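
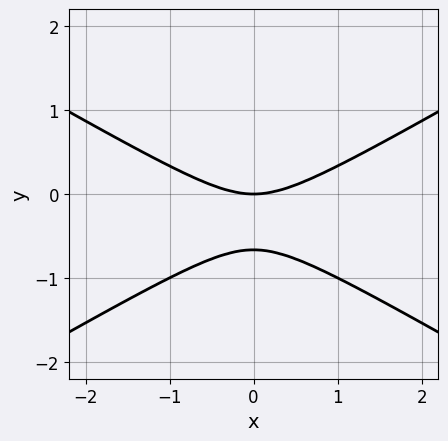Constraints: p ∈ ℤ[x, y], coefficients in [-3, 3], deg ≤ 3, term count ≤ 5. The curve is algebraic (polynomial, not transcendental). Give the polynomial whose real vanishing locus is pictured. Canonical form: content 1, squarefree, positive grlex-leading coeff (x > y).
1. Degree: a generic line meets the curve in up to 2 points, so deg p = 2.
2. Symmetries: the x ↦ −x reflection is a symmetry, so x appears only in even powers.
3. From the visible intercepts: it crosses the y-axis at the gridline y = 0; it meets the x-axis at x = 0 (among the integer gridlines).
4. Solving for integer coefficients yields p as stated.

x^2 - 3*y^2 - 2*y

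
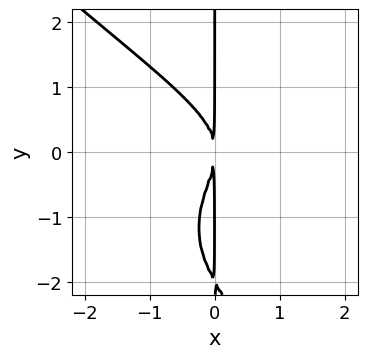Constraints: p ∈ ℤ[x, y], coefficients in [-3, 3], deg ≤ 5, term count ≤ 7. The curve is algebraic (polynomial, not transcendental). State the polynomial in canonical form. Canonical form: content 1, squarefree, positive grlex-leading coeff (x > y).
x^2*y^2 + x*y^3 - x^3 + 2*x*y^2 + 3*x^2

First, degree: no degree-3 curve has this shape, so deg p = 4.
Next, checking where it meets the axes: every point of the y-axis in the box is on the curve.
Finally, matching integer coefficients to the picture gives p.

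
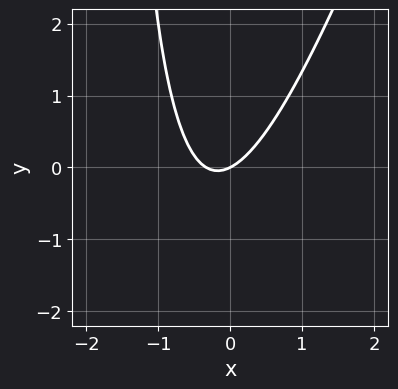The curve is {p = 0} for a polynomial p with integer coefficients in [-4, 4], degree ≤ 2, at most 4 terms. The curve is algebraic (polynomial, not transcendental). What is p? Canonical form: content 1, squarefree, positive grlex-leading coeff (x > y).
3*x^2 - x*y + x - 2*y

The degree is 2 — a generic line meets the curve in up to 2 points.
From the axis intercepts and sections: it crosses the x-axis at the gridline x = 0; it meets the y-axis at y = 0 (among the integer gridlines).
Matching integer coefficients to the picture gives p.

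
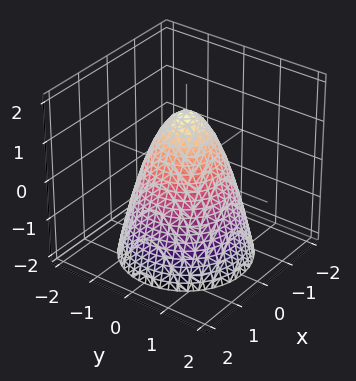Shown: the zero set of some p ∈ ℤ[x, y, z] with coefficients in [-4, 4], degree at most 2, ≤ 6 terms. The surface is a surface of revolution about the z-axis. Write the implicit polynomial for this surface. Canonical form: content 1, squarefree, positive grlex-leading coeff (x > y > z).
First, deg p = 2. The shape is more complex than any degree-1 surface.
Then, by symmetry, the z-axis is an axis of rotation, so x and y enter only as x² + y².
Next, from the axis intercepts and sections: a circular section at z = -2 has radius between 1 and 2; among the integer gridlines, it crosses the y-axis at y ∈ {-1, 1}; among the integer gridlines, it crosses the x-axis at x ∈ {-1, 1}.
Finally, the integer polynomial consistent with all of this is the stated p.

3*x^2 + 3*y^2 + 2*z - 3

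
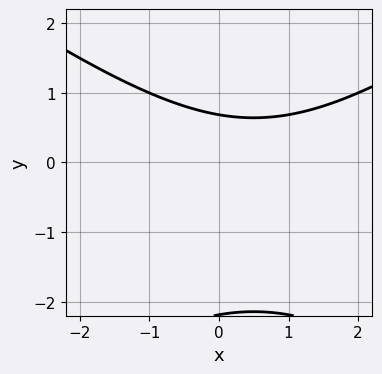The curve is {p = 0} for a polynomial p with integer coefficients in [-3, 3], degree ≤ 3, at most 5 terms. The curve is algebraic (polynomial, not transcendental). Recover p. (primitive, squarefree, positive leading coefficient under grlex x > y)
1. deg p = 2.
2. From the axis intercepts and sections: it misses every integer gridline on the x-axis.
3. Solving for integer coefficients yields p as stated.

x^2 - 2*y^2 - x - 3*y + 3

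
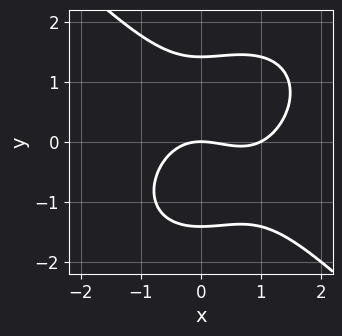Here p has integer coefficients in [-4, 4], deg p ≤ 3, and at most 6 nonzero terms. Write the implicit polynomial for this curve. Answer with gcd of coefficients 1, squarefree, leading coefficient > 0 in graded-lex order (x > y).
The degree is 3 — the shape is more complex than any degree-2 curve.
Against the integer gridlines: among the integer gridlines, it crosses the x-axis at x ∈ {0, 1}; it meets the y-axis at y = 0 (among the integer gridlines).
Matching integer coefficients to the picture gives p.

x^3 + y^3 - x^2 - 2*y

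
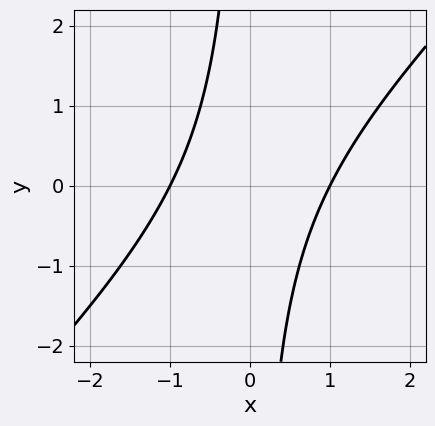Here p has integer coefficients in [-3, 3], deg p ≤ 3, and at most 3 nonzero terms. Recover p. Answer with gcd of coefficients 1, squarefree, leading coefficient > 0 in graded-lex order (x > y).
First, deg p = 2.
Then, checking where it meets the axes: the x-axis gridline crossings are at x ∈ {-1, 1}; no y-intercept at any integer in the box.
Finally, these observations pin down the coefficients.

x^2 - x*y - 1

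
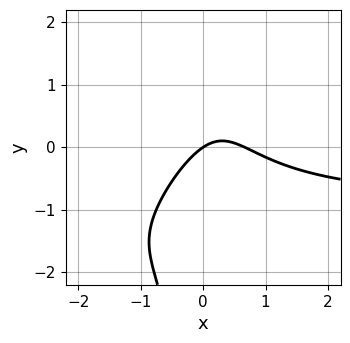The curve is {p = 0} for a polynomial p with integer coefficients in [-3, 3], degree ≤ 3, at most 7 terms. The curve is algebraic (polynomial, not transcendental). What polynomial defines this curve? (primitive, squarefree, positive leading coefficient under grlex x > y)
First, deg p = 3. No degree-2 curve has this shape.
Next, observable constraints: one x-axis crossing is at x = 0; it crosses the y-axis at the gridline y = 0.
Finally, putting this together gives p.

3*x^2*y - 2*x*y^2 + 3*x^2 - 2*x + 3*y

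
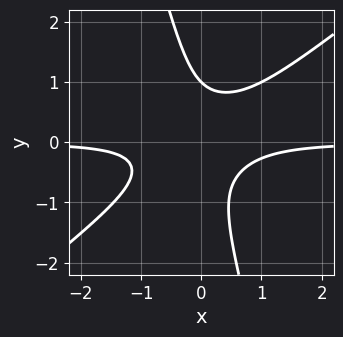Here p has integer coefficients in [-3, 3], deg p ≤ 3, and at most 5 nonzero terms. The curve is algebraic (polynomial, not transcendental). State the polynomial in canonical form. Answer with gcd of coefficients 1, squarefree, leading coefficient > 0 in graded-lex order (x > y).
First, degree: no degree-2 curve has this shape, so deg p = 3.
Next, checking where it meets the axes: no x-intercept at any integer in the box; it crosses the y-axis at the gridline y = 1.
Finally, fitting integer coefficients to these (and the overall shape) gives p.

3*x^2*y - 3*x*y^2 - y^3 + 1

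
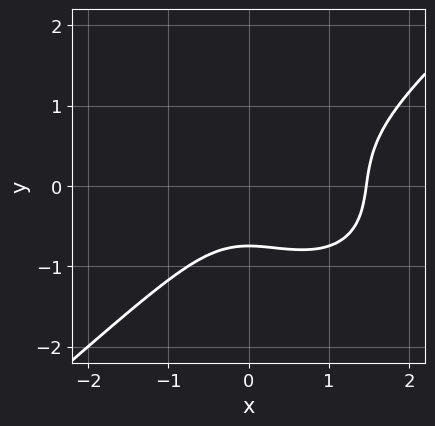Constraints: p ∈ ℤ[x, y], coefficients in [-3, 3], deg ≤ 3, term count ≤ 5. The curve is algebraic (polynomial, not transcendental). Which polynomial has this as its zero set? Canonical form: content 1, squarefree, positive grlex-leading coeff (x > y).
2*x^3 - 3*y^3 - 2*x^2 - y - 2

First, deg p = 3.
Finally, solving for integer coefficients yields p as stated.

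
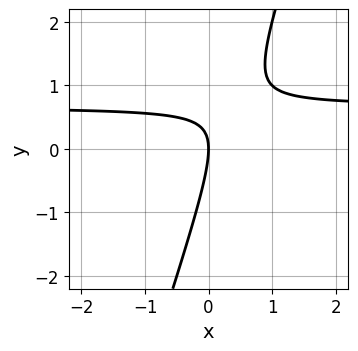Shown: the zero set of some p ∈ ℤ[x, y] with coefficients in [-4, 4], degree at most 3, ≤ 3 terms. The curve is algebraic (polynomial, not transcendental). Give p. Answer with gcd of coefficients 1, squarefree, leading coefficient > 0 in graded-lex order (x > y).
3*x*y - y^2 - 2*x

First, degree: no degree-1 curve has this shape, so deg p = 2.
Then, from the axis intercepts and sections: it meets the y-axis at y = 0 (among the integer gridlines); it crosses the x-axis at the gridline x = 0.
Finally, the integer polynomial consistent with all of this is the stated p.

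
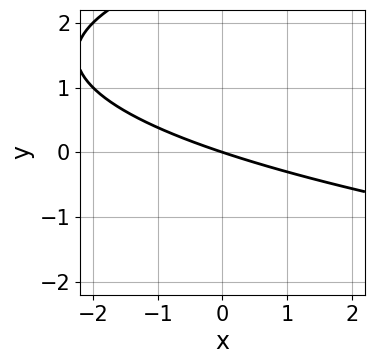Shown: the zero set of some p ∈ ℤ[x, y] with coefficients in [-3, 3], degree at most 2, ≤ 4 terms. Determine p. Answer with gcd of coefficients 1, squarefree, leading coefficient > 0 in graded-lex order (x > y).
First, the degree is 2 — no degree-1 curve has this shape.
Then, from the axis intercepts and sections: one x-axis crossing is at x = 0; it meets the y-axis at y = 0 (among the integer gridlines).
Finally, solving for integer coefficients yields p as stated.

y^2 - x - 3*y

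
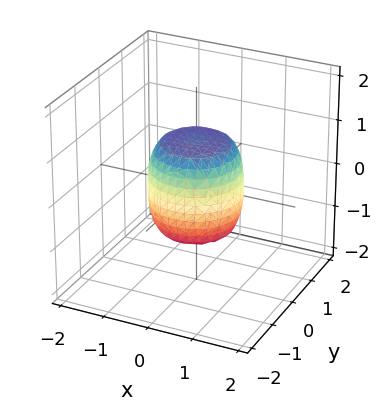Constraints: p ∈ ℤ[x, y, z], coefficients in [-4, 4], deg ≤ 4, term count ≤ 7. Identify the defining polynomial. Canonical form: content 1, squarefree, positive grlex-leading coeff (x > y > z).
2*x^4 + 4*x^2*y^2 + 2*y^4 - x^2 - y^2 + z^2 - 1

Degree: the shape is more complex than any degree-3 surface, so deg p = 4.
Symmetries: the z-axis is an axis of rotation, so x and y enter only as x² + y².
Checking where it meets the axes: the z-axis gridline crossings are at z ∈ {-1, 1}; among the integer gridlines, it crosses the x-axis at x ∈ {-1, 1}; among the integer gridlines, it crosses the y-axis at y ∈ {-1, 1}; a circular section at z = 0 has radius exactly 1.
These observations pin down the coefficients.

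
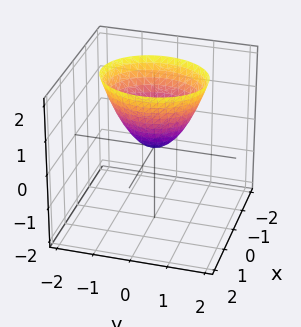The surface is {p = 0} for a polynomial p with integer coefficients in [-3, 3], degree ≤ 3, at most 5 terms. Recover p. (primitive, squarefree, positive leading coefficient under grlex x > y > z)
3*x^2 + 2*y^2 - 2*z

(a) The degree is 2 — a paraboloid; a quadric.
(b) Symmetries: it's symmetric under x → −x, forcing even powers of x; it's symmetric under y → −y, forcing even powers of y.
(c) From the axis intercepts and sections: one x-axis crossing is at x = 0; one y-axis crossing is at y = 0; it crosses the z-axis at the gridline z = 0.
(d) Solving for integer coefficients yields p as stated.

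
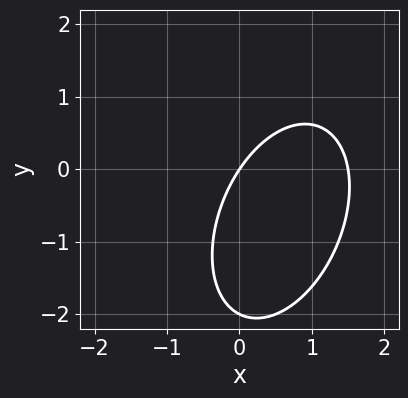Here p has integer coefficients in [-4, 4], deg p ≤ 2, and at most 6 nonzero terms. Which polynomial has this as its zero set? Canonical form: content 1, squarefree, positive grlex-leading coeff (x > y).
2*x^2 - x*y + y^2 - 3*x + 2*y

(a) The degree is 2 — a generic line meets the curve in up to 2 points.
(b) Against the integer gridlines: it meets the x-axis at x = 0 (among the integer gridlines); the y-axis gridline crossings are at y ∈ {-2, 0}.
(c) Matching integer coefficients to the picture gives p.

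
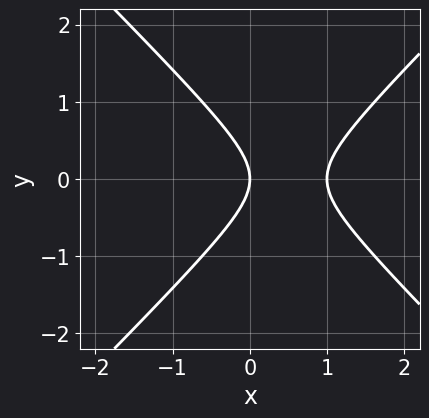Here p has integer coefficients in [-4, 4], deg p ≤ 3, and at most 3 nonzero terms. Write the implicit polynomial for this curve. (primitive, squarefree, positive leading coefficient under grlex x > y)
x^2 - y^2 - x

1. The degree is 2 — no degree-1 curve has this shape.
2. Symmetries: the y ↦ −y reflection is a symmetry, so y appears only in even powers.
3. Reading off the gridlines: it crosses the y-axis at the gridline y = 0; among the integer gridlines, it crosses the x-axis at x ∈ {0, 1}.
4. Fitting integer coefficients to these (and the overall shape) gives p.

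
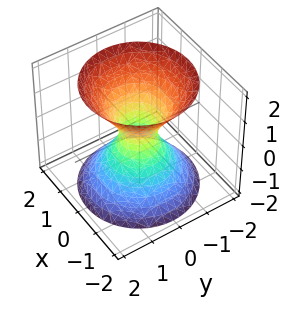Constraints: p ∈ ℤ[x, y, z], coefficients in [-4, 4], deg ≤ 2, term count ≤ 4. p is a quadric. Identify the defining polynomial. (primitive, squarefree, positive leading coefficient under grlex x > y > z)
3*x^2 + 3*y^2 - 2*z^2 - 1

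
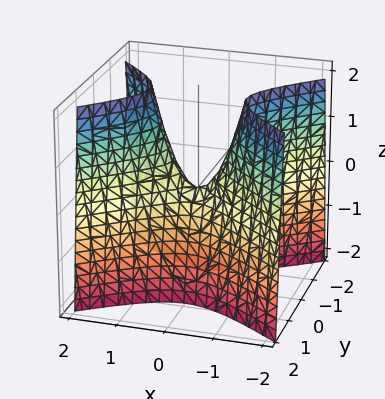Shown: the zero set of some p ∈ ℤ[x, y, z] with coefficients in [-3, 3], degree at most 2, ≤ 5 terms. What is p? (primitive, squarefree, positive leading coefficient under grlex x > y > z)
2*x^2 - 3*y^2 - z

Degree: a saddle surface; a quadric, so deg p = 2.
Symmetries: mirror symmetry y ↦ −y ⇒ only even powers of y; the x ↦ −x reflection is a symmetry, so x appears only in even powers.
Reading off the gridlines: it crosses the x-axis at the gridline x = 0; one y-axis crossing is at y = 0.
Matching integer coefficients to the picture gives p.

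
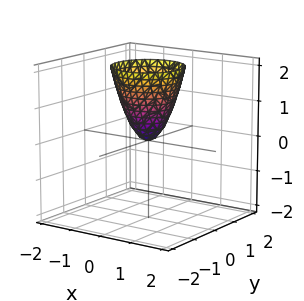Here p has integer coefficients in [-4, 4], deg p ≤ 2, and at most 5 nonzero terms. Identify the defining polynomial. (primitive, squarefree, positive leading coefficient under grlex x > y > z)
2*x^2 + 2*y^2 - z

First, deg p = 2. A single bowl opening along one axis; a quadric.
Then, symmetry: every cross-section ⟂ z is a circle, so x, y appear only via x² + y².
Next, reading off the gridlines: it meets the y-axis at y = 0 (among the integer gridlines); a circular section at z = 1 has radius between 0 and 1.
Finally, these observations pin down the coefficients.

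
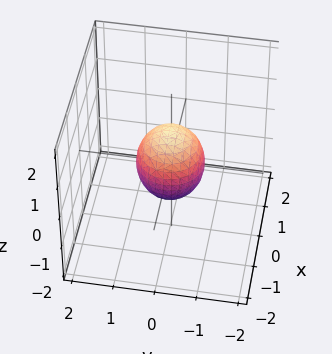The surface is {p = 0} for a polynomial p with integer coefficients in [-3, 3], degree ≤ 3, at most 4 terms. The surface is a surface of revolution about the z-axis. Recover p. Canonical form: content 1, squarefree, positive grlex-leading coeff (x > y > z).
1. Degree: no degree-1 surface has this shape, so deg p = 2.
2. Symmetries: rotational symmetry about the z-axis ⇒ p depends on x, y only through x² + y².
3. Against the integer gridlines: among the integer gridlines, it crosses the z-axis at z ∈ {-1, 1}; a circular section at z = 0 has radius between 0 and 1.
4. Fitting integer coefficients to these (and the overall shape) gives p.

3*x^2 + 3*y^2 + 2*z^2 - 2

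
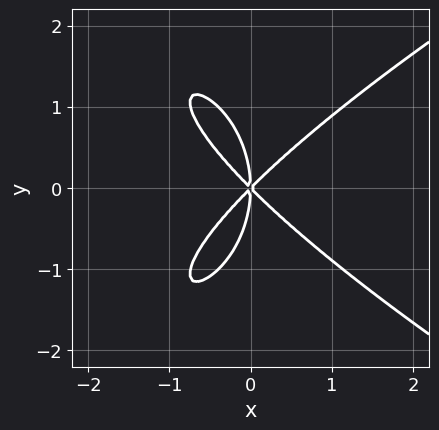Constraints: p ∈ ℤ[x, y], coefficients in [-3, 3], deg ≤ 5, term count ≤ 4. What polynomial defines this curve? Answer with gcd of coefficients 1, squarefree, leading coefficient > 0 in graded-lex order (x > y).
y^4 - 3*x^3 + 3*x*y^2

First, the degree is 4 — the shape is more complex than any degree-3 curve.
Next, symmetries: it's symmetric under y → −y, forcing even powers of y.
Next, observable constraints: one y-axis crossing is at y = 0; it meets the x-axis at x = 0 (among the integer gridlines).
Finally, fitting integer coefficients to these (and the overall shape) gives p.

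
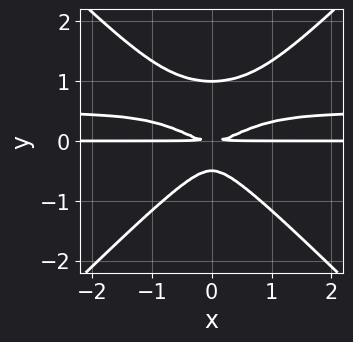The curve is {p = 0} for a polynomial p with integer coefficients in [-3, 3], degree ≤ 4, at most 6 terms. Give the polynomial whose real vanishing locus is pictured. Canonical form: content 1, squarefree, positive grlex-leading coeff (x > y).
2*x^2*y^2 - 2*y^4 - x^2*y + y^3 + y^2

First, the degree is 4 — the shape is more complex than any degree-3 curve.
Next, symmetries: it's symmetric under x → −x, forcing even powers of x.
Then, checking where it meets the axes: every point of the x-axis in the box is on the curve; it meets the y-axis at y = 1 (among the integer gridlines).
Finally, together with the visible shape, these determine p as stated.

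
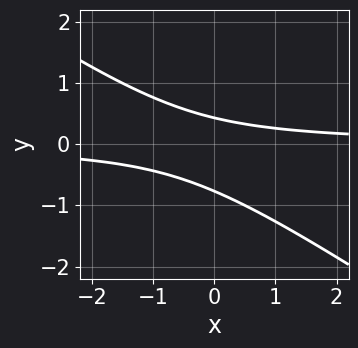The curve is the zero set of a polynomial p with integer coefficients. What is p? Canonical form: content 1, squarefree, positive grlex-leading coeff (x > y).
2*x*y + 3*y^2 + y - 1

1. The degree is 2 — a generic line meets the curve in up to 2 points.
2. From the visible intercepts: the curve avoids every integer x-axis point in the box.
3. Assembling these constraints gives the stated polynomial.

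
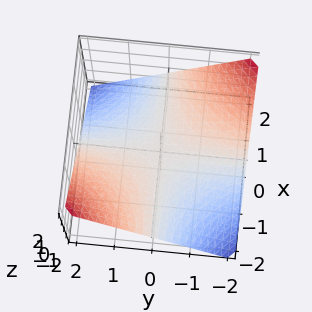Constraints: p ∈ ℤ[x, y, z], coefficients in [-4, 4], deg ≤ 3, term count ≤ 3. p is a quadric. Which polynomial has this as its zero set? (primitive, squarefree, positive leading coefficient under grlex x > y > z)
x*y + 2*z

1. The degree is 2 — a saddle surface; a quadric.
2. Observable constraints: it crosses the z-axis at the gridline z = 0; the visible y-axis segment lies entirely on the surface; every point of the x-axis in the box is on the surface.
3. The integer polynomial consistent with all of this is the stated p.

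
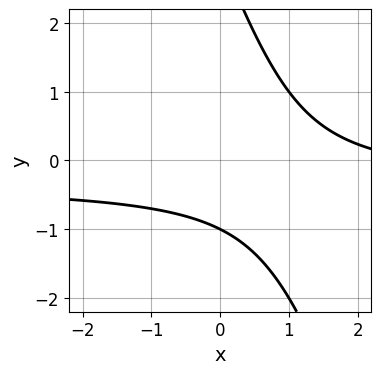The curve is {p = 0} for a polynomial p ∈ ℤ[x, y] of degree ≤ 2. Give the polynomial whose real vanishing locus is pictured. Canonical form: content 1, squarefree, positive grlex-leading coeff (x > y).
(a) deg p = 2.
(b) From the visible intercepts: the curve avoids every integer x-axis point in the box; it crosses the y-axis at the gridline y = -1.
(c) The integer polynomial consistent with all of this is the stated p.

3*x*y + y^2 + x - 2*y - 3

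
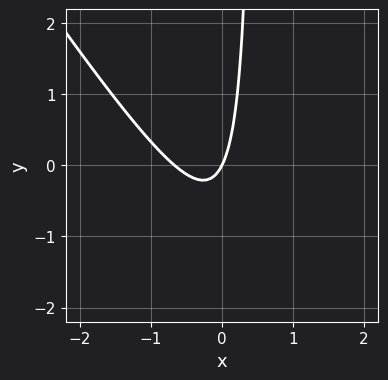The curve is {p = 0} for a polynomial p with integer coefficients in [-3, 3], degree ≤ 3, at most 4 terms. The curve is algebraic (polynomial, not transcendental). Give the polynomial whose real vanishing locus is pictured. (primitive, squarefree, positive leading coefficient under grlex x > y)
The degree is 2 — no degree-1 curve has this shape.
Reading off the gridlines: one y-axis crossing is at y = 0; it crosses the x-axis at the gridline x = 0.
The integer polynomial consistent with all of this is the stated p.

3*x^2 + 2*x*y + 2*x - y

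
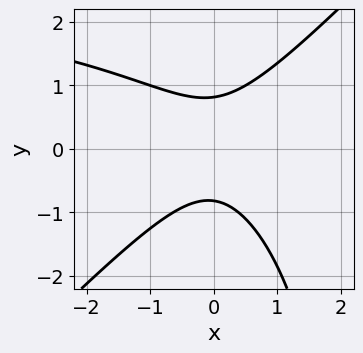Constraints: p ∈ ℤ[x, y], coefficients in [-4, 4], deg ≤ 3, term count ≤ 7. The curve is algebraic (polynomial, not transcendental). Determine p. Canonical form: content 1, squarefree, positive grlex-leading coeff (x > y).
First, the degree is 3 — a generic line meets the curve in up to 3 points.
Next, from the visible intercepts: it misses every integer gridline on the x-axis.
Finally, the integer polynomial consistent with all of this is the stated p.

x^2*y - x*y^2 - 3*x^2 + 3*y^2 - 2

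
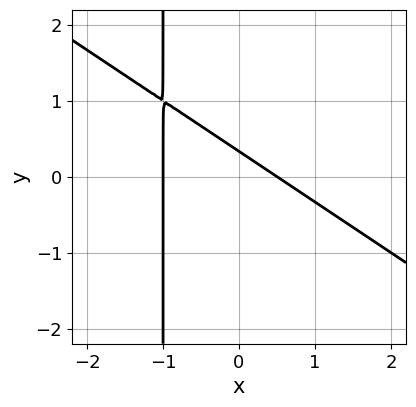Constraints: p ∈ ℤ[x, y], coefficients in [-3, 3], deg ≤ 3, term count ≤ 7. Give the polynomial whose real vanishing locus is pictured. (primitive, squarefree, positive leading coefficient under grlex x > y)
2*x^2 + 3*x*y + x + 3*y - 1

(a) deg p = 2. The shape is more complex than any degree-1 curve.
(b) Checking where it meets the axes: one x-axis crossing is at x = -1.
(c) These observations pin down the coefficients.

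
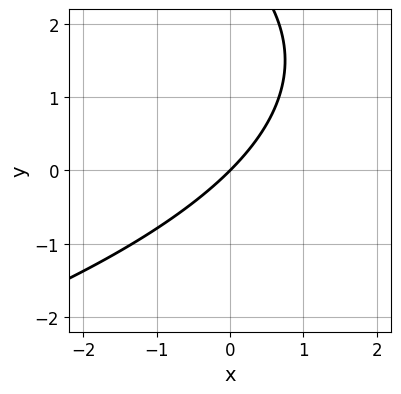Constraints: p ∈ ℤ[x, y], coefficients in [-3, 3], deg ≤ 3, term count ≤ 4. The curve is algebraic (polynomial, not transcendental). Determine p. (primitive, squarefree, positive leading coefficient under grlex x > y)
The degree is 2 — a generic line meets the curve in up to 2 points.
Observable constraints: one y-axis crossing is at y = 0; it crosses the x-axis at the gridline x = 0.
The integer polynomial consistent with all of this is the stated p.

y^2 + 3*x - 3*y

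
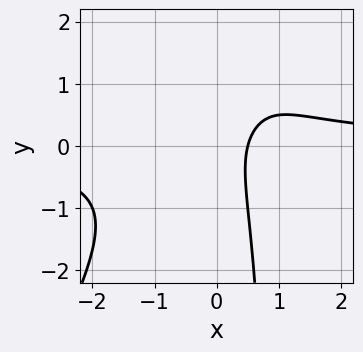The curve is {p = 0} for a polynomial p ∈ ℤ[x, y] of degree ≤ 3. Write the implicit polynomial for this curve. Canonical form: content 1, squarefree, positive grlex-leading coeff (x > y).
2*x^2*y - x*y^2 + y^2 - 2*x + 1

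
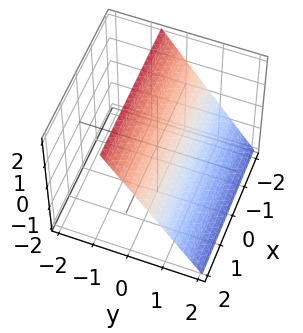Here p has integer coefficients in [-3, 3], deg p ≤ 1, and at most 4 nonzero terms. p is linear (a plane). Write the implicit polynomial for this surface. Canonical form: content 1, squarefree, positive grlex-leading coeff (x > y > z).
3*y + 2*z - 2

(a) The degree is 1 — the surface is flat (a plane).
(b) From the visible intercepts: no x-intercept at any integer in the box; it crosses the z-axis at the gridline z = 1.
(c) These observations pin down the coefficients.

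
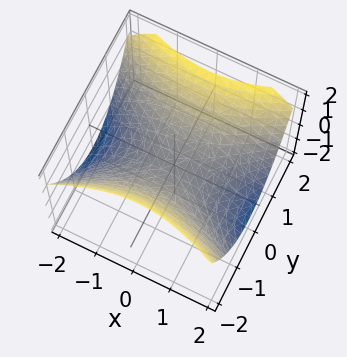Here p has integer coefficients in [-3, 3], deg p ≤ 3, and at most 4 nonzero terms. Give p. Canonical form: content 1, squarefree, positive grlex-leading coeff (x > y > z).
(a) The degree is 2 — a saddle surface; a quadric.
(b) Symmetries: the y ↦ −y reflection is a symmetry, so y appears only in even powers; it's symmetric under x → −x, forcing even powers of x.
(c) Checking where it meets the axes: one y-axis crossing is at y = 0; it meets the z-axis at z = 0 (among the integer gridlines); it meets the x-axis at x = 0 (among the integer gridlines).
(d) Solving for integer coefficients yields p as stated.

x^2 - 2*y^2 + 3*z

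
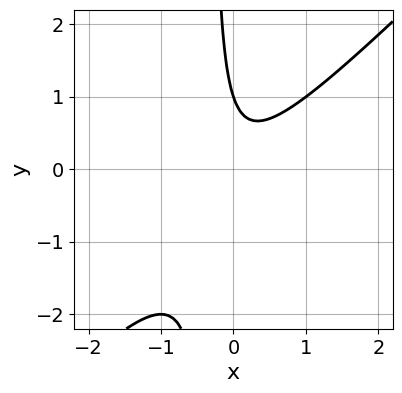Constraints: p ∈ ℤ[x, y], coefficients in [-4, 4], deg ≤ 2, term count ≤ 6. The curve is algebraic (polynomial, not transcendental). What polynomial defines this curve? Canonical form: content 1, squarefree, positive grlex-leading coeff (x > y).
First, degree: no degree-1 curve has this shape, so deg p = 2.
Then, reading off the gridlines: no x-intercept at any integer in the box; it meets the y-axis at y = 1 (among the integer gridlines).
Finally, matching integer coefficients to the picture gives p.

3*x^2 - 3*x*y - y + 1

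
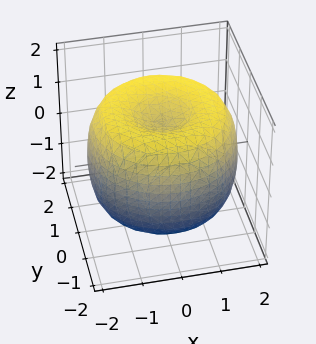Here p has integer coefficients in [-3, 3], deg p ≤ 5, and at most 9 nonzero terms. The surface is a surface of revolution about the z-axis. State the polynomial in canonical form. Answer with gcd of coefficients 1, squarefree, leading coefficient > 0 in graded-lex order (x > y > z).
1. The degree is 4 — the shape is more complex than any degree-3 surface.
2. Symmetries: rotational symmetry about the z-axis ⇒ p depends on x, y only through x² + y².
3. Observable constraints: a circular section at z = -1 has radius between 1 and 2; the z-axis gridline crossings are at z ∈ {-1, 1}.
4. Together with the visible shape, these determine p as stated.

x^4 + 2*x^2*y^2 + y^4 - 3*x^2 - 3*y^2 + 2*z^2 - 2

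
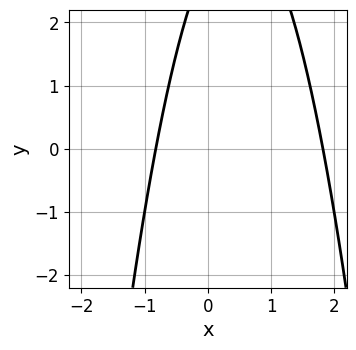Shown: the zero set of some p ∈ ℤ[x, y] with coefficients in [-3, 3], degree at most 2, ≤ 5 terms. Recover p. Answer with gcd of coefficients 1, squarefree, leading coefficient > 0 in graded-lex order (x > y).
2*x^2 - 2*x + y - 3

First, the degree is 2 — the shape is more complex than any degree-1 curve.
Next, observable constraints: no y-intercept at any integer in the box.
Finally, the integer polynomial consistent with all of this is the stated p.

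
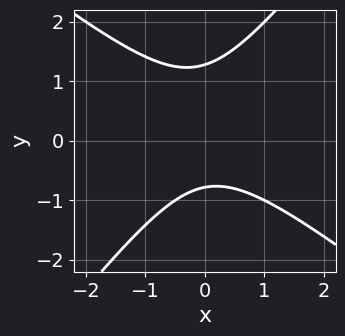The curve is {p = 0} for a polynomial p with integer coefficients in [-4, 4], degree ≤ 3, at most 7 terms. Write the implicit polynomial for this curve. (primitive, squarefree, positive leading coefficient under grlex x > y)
First, the degree is 2 — the shape is more complex than any degree-1 curve.
Then, observable constraints: it misses every integer gridline on the x-axis.
Finally, assembling these constraints gives the stated polynomial.

2*x^2 + x*y - 2*y^2 + y + 2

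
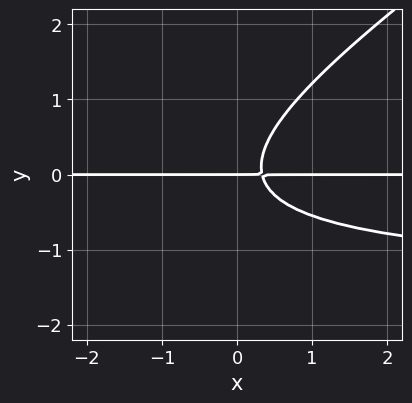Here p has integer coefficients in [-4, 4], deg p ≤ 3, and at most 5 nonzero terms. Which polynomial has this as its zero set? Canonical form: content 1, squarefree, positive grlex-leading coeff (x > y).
2*x*y^2 - 3*y^3 + 3*x*y - y

The degree is 3 — a generic line meets the curve in up to 3 points.
Against the integer gridlines: it crosses the y-axis at the gridline y = 0; every point of the x-axis in the box is on the curve.
Matching integer coefficients to the picture gives p.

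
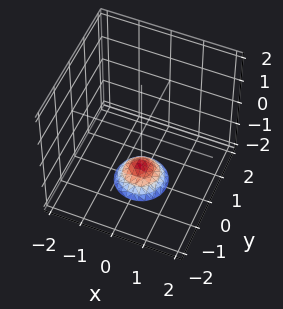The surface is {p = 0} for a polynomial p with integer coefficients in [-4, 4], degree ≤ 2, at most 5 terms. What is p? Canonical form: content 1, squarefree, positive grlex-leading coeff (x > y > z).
2*x^2 + 2*y^2 + 2*z + 3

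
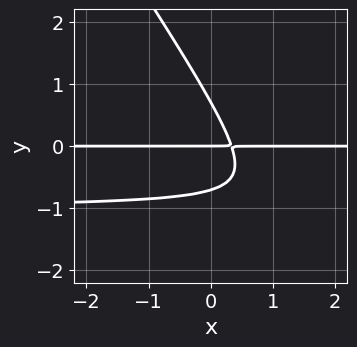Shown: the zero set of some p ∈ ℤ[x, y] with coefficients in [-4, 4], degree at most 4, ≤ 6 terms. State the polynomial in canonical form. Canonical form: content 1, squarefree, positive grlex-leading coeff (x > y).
3*x*y^2 + 2*y^3 + 3*x*y - y

(a) The degree is 3 — no degree-2 curve has this shape.
(b) Against the integer gridlines: every point of the x-axis in the box is on the curve; one y-axis crossing is at y = 0.
(c) Putting this together gives p.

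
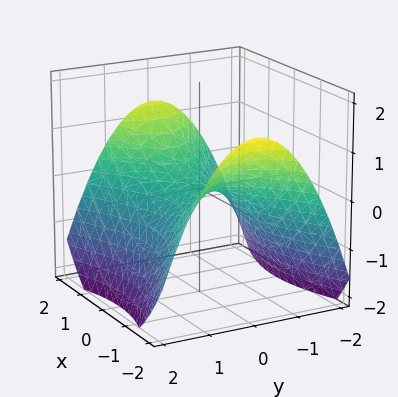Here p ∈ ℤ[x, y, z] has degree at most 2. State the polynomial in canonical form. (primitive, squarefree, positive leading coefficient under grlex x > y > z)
x^2 - 2*y^2 - 3*z

Degree: a hyperbolic paraboloid; a quadric, so deg p = 2.
Symmetries: mirror symmetry x ↦ −x ⇒ only even powers of x; the y ↦ −y reflection is a symmetry, so y appears only in even powers.
Against the integer gridlines: it crosses the z-axis at the gridline z = 0; one x-axis crossing is at x = 0; it meets the y-axis at y = 0 (among the integer gridlines).
Fitting integer coefficients to these (and the overall shape) gives p.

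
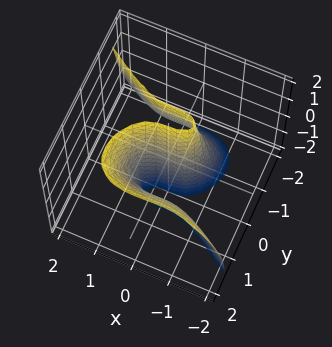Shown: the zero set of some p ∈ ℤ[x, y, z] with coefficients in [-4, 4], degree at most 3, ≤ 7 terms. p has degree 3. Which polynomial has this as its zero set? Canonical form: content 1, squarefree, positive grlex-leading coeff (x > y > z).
2*x^3 + x^2*y + 3*y^3 - 2*y^2*z - 3*y

The degree is 3 — no degree-2 surface has this shape.
Reading off the gridlines: the y-axis gridline crossings are at y ∈ {-1, 0, 1}; it meets the x-axis at x = 0 (among the integer gridlines); every point of the z-axis in the box is on the surface.
Matching integer coefficients to the picture gives p.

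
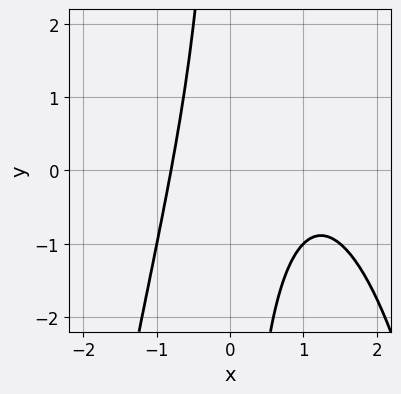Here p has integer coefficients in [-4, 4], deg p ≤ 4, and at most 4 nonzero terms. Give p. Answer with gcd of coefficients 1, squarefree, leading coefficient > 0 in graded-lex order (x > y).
First, the degree is 3 — no degree-2 curve has this shape.
Then, from the axis intercepts and sections: it misses every integer gridline on the y-axis.
Finally, solving for integer coefficients yields p as stated.

2*x^3 - 3*x^2 + 2*x*y + 3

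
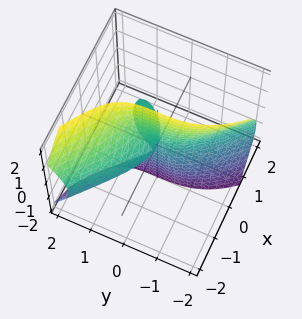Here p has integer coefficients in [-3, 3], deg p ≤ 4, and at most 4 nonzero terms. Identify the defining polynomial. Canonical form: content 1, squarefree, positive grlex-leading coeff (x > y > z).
x^3 + 2*x*z^2 + y^3 - 2*x*y

First, degree: a generic line meets the surface in up to 3 points, so deg p = 3.
Next, checking where it meets the axes: it crosses the y-axis at the gridline y = 0; it crosses the x-axis at the gridline x = 0; the visible z-axis segment lies entirely on the surface.
Finally, fitting integer coefficients to these (and the overall shape) gives p.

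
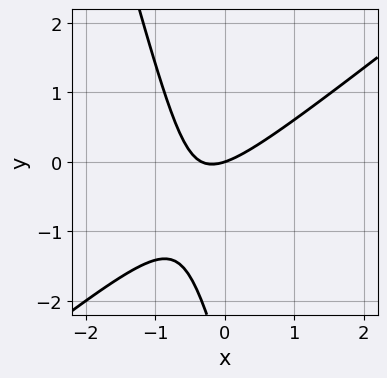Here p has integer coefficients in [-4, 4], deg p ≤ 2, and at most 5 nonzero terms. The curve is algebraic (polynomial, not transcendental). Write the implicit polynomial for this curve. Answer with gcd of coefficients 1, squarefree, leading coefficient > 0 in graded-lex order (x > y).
3*x^2 - 3*x*y - y^2 + x - 3*y

The degree is 2 — a generic line meets the curve in up to 2 points.
Observable constraints: it crosses the x-axis at the gridline x = 0; it crosses the y-axis at the gridline y = 0.
Putting this together gives p.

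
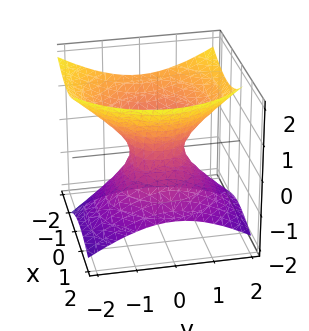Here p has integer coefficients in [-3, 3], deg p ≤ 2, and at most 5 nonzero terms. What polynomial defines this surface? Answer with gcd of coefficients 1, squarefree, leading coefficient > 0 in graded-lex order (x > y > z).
2*x^2 + 2*x*z + 2*y^2 - 3*z^2 - 1

First, degree: the shape is more complex than any degree-1 surface, so deg p = 2.
Next, from the visible intercepts: no z-intercept at any integer in the box.
Finally, fitting integer coefficients to these (and the overall shape) gives p.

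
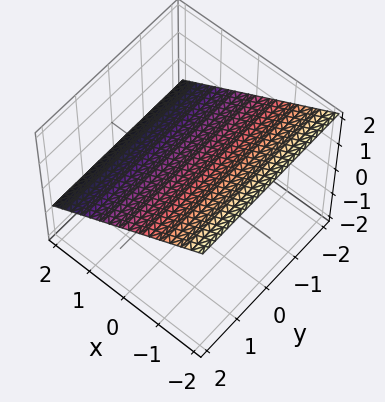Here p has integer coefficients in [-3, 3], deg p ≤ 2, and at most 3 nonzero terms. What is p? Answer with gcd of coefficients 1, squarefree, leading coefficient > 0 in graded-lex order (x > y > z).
1. The degree is 1 — the surface is flat (a plane).
2. From the axis intercepts and sections: no y-intercept at any integer in the box; it crosses the x-axis at the gridline x = 1.
3. Fitting integer coefficients to these (and the overall shape) gives p.

2*x + 3*z - 2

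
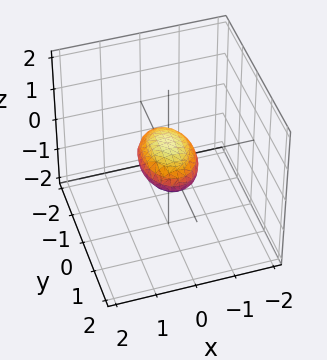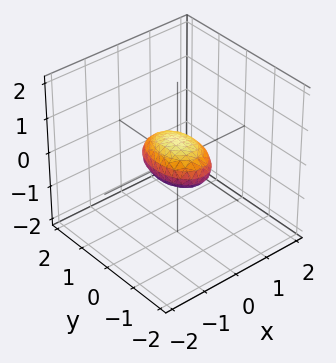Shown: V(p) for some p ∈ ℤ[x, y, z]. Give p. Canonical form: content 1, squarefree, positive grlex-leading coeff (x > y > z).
2*x^2 + y^2 + 3*z^2 - 1

The degree is 2 — bounded and convex; a quadric.
Symmetries: the y ↦ −y reflection is a symmetry, so y appears only in even powers; it's symmetric under z → −z, forcing even powers of z; mirror symmetry x ↦ −x ⇒ only even powers of x.
From the visible intercepts: among the integer gridlines, it crosses the y-axis at y ∈ {-1, 1}.
Fitting integer coefficients to these (and the overall shape) gives p.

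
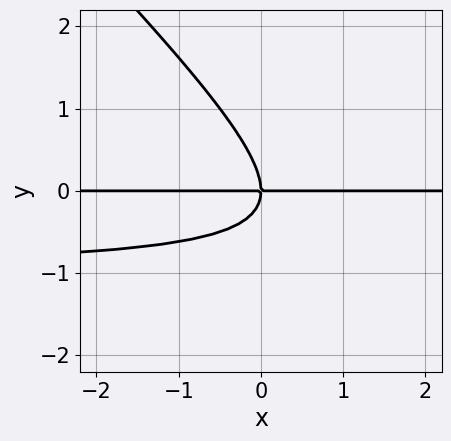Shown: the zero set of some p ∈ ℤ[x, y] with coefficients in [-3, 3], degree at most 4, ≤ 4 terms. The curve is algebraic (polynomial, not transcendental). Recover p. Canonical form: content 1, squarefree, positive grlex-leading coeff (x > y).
Degree: a generic line meets the curve in up to 3 points, so deg p = 3.
Reading off the gridlines: every point of the x-axis in the box is on the curve; one y-axis crossing is at y = 0.
Fitting integer coefficients to these (and the overall shape) gives p.

x*y^2 + y^3 + x*y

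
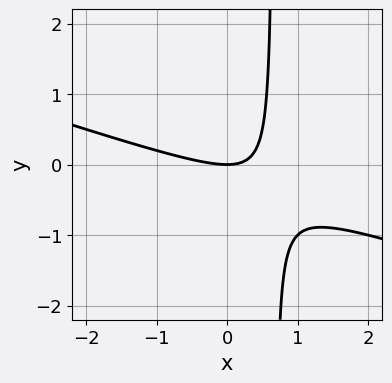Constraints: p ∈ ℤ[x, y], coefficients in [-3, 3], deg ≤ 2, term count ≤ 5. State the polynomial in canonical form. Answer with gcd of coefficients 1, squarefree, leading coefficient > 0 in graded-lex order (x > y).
x^2 + 3*x*y - 2*y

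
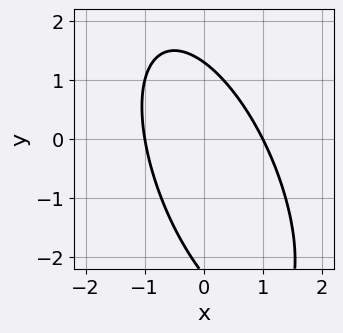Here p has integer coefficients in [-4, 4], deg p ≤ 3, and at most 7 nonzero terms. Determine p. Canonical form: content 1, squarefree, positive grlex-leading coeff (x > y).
3*x^2 + 2*x*y + y^2 + y - 3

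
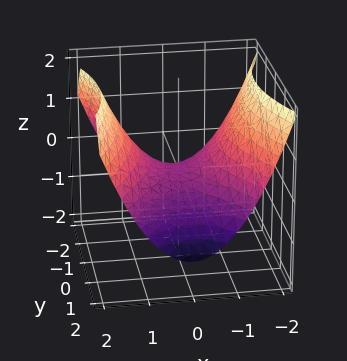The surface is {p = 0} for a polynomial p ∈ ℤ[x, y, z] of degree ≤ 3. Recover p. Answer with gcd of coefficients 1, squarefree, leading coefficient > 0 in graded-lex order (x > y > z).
2*x^2 - y^2 - 3*z

1. Degree: a saddle surface; a quadric, so deg p = 2.
2. Symmetries: the y ↦ −y reflection is a symmetry, so y appears only in even powers; mirror symmetry x ↦ −x ⇒ only even powers of x.
3. Against the integer gridlines: it crosses the x-axis at the gridline x = 0; it crosses the z-axis at the gridline z = 0; it meets the y-axis at y = 0 (among the integer gridlines).
4. Fitting integer coefficients to these (and the overall shape) gives p.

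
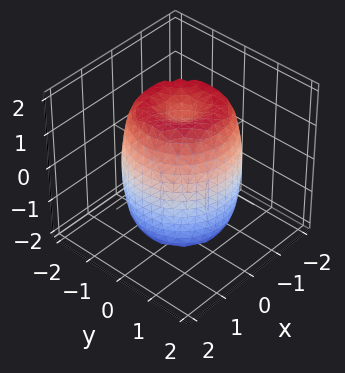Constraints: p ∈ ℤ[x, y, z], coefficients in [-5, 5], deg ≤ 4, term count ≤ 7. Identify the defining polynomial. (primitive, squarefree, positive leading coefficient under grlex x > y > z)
2*x^4 + 4*x^2*y^2 + 2*y^4 - 3*x^2 - 3*y^2 + z^2 - 2

Degree: no degree-3 surface has this shape, so deg p = 4.
Symmetries: the z-axis is an axis of rotation, so x and y enter only as x² + y².
From the axis intercepts and sections: a circular section at z = 0 has radius between 1 and 2.
These observations pin down the coefficients.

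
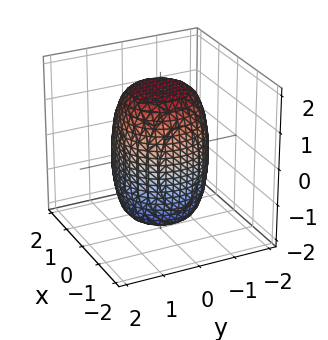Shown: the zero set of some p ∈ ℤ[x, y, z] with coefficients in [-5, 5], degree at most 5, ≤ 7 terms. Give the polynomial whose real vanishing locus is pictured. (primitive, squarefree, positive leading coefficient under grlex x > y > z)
1. The degree is 4 — no degree-3 surface has this shape.
2. Symmetries: the z-axis is an axis of rotation, so x and y enter only as x² + y².
3. Reading off the gridlines: a circular section at z = 0 has radius between 1 and 2.
4. Matching integer coefficients to the picture gives p.

2*x^4 + 4*x^2*y^2 + 2*y^4 - x^2 - y^2 + z^2 - 3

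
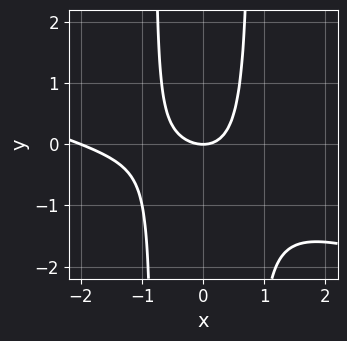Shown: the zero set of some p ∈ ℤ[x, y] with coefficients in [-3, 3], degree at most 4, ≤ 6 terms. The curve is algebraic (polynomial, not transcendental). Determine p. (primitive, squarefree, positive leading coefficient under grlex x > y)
x^3 + 3*x^2*y + 2*x^2 - 2*y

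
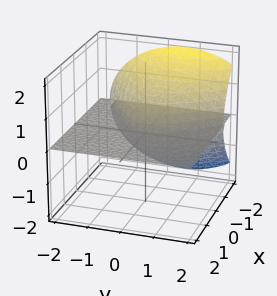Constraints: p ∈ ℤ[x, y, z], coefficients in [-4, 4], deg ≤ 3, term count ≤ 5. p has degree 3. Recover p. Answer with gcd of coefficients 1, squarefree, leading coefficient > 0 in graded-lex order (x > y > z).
(a) I count 2 distinct pieces. Treating them together as one polynomial.
(b) deg p = 3. No degree-2 surface has this shape.
(c) Checking where it meets the axes: it crosses the z-axis at the gridline z = 0; every point of the y-axis in the box is on the surface; the visible x-axis segment lies entirely on the surface.
(d) Putting this together gives p.

x^2*z - x*y*z - 2*y^2*z - 3*z^3 - 3*x*z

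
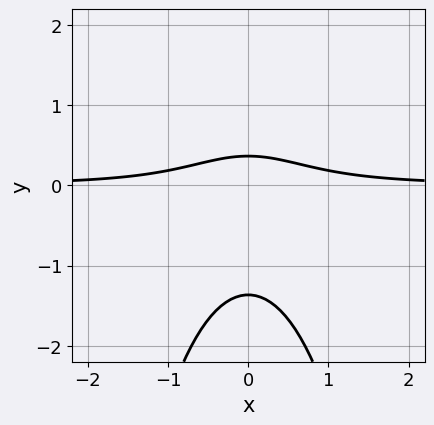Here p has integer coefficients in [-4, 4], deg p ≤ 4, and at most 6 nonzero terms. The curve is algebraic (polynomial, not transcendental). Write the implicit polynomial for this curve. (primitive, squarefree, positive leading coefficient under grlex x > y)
First, degree: no degree-2 curve has this shape, so deg p = 3.
Next, symmetries: it's symmetric under x → −x, forcing even powers of x.
Then, from the axis intercepts and sections: it misses every integer gridline on the x-axis.
Finally, assembling these constraints gives the stated polynomial.

3*x^2*y + 2*y^2 + 2*y - 1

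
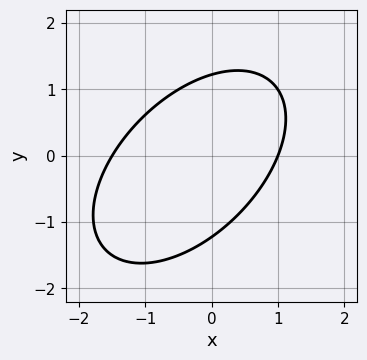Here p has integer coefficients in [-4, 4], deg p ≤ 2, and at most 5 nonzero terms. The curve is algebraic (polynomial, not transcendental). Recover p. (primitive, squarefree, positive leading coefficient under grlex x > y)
2*x^2 - 2*x*y + 2*y^2 + x - 3

First, deg p = 2.
Next, from the axis intercepts and sections: one x-axis crossing is at x = 1.
Finally, the integer polynomial consistent with all of this is the stated p.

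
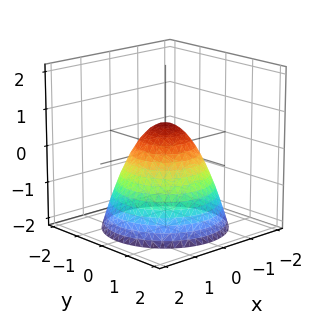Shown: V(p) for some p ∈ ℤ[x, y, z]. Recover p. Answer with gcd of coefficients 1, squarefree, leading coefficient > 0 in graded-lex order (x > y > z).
(a) Degree: the shape is more complex than any degree-1 surface, so deg p = 2.
(b) By symmetry, the z-axis is an axis of rotation, so x and y enter only as x² + y².
(c) Reading off the gridlines: a circular section at z = -1 has radius between 1 and 2.
(d) Matching integer coefficients to the picture gives p.

3*x^2 + 3*y^2 + 3*z - 2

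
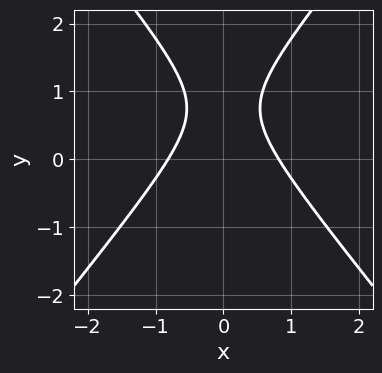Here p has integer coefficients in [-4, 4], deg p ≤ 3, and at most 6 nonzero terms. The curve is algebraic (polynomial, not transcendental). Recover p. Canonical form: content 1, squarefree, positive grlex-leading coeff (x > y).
3*x^2 - 2*y^2 + 3*y - 2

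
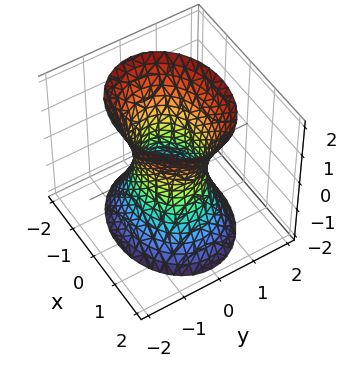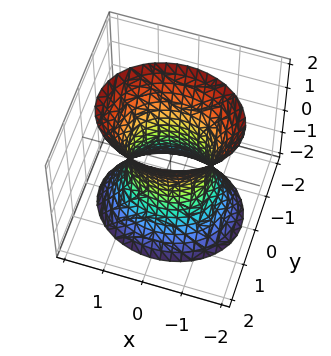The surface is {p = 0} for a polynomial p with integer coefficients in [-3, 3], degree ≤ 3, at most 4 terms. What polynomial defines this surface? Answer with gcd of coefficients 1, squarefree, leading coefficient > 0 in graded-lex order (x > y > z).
2*x^2 + 3*y^2 - z^2 - 2

1. The degree is 2 — one connected sheet with a waist; a quadric.
2. Symmetries: mirror symmetry x ↦ −x ⇒ only even powers of x; mirror symmetry y ↦ −y ⇒ only even powers of y; it's symmetric under z → −z, forcing even powers of z.
3. Observable constraints: among the integer gridlines, it crosses the x-axis at x ∈ {-1, 1}; no z-intercept at any integer in the box.
4. Fitting integer coefficients to these (and the overall shape) gives p.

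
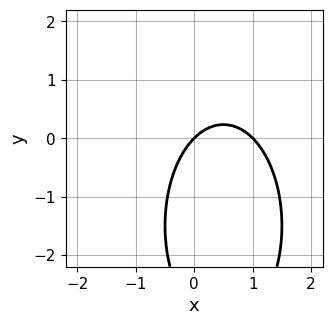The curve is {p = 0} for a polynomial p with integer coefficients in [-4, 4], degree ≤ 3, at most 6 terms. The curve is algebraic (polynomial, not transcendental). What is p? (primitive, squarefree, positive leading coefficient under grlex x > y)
1. deg p = 2. The shape is more complex than any degree-1 curve.
2. Against the integer gridlines: it meets the y-axis at y = 0 (among the integer gridlines); among the integer gridlines, it crosses the x-axis at x ∈ {0, 1}.
3. These observations pin down the coefficients.

3*x^2 + y^2 - 3*x + 3*y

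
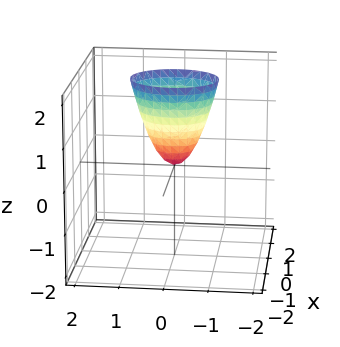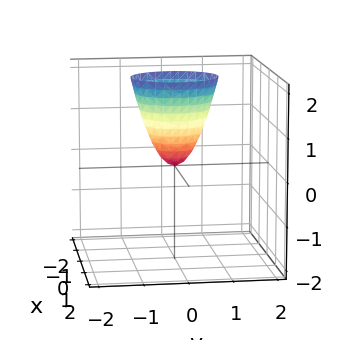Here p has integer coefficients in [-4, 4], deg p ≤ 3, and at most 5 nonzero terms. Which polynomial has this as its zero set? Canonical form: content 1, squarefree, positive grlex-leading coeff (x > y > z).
1. deg p = 2. A single bowl opening along one axis; a quadric.
2. Symmetries: it's symmetric under x → −x, forcing even powers of x; mirror symmetry y ↦ −y ⇒ only even powers of y.
3. Against the integer gridlines: one y-axis crossing is at y = 0; it crosses the z-axis at the gridline z = 0; it meets the x-axis at x = 0 (among the integer gridlines).
4. The integer polynomial consistent with all of this is the stated p.

3*x^2 + 2*y^2 - z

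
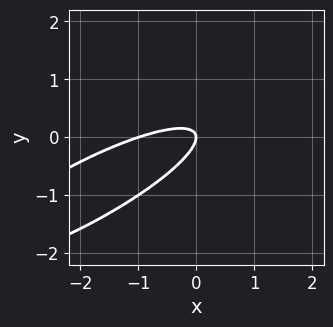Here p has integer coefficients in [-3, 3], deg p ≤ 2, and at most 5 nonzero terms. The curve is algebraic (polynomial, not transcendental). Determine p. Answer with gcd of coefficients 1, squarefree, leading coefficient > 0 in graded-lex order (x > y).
x^2 - 3*x*y + 3*y^2 + x

1. deg p = 2. The shape is more complex than any degree-1 curve.
2. Observable constraints: among the integer gridlines, it crosses the x-axis at x ∈ {-1, 0}; one y-axis crossing is at y = 0.
3. Putting this together gives p.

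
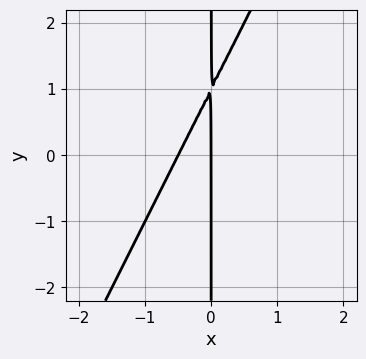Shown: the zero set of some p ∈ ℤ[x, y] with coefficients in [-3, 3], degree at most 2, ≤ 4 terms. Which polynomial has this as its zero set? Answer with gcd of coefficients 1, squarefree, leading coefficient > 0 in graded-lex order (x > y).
(a) deg p = 2.
(b) Reading off the gridlines: every point of the y-axis in the box is on the curve; one x-axis crossing is at x = 0.
(c) Matching integer coefficients to the picture gives p.

2*x^2 - x*y + x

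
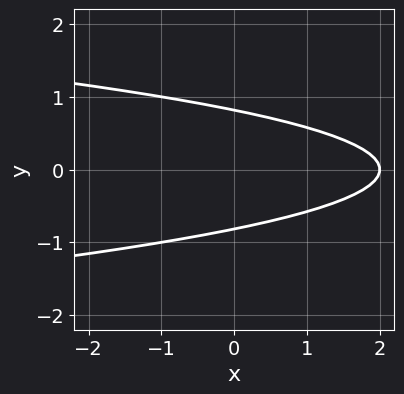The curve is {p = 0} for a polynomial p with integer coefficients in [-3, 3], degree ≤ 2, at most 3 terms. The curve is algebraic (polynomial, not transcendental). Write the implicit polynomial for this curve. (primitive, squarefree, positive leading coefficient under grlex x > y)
(a) Degree: a generic line meets the curve in up to 2 points, so deg p = 2.
(b) Symmetries: the y ↦ −y reflection is a symmetry, so y appears only in even powers.
(c) From the axis intercepts and sections: one x-axis crossing is at x = 2.
(d) These observations pin down the coefficients.

3*y^2 + x - 2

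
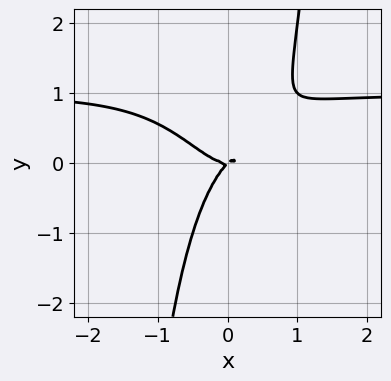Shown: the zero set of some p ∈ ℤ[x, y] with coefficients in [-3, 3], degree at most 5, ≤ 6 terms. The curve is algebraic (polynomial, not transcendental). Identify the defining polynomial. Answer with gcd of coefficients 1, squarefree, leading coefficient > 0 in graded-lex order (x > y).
2*x^3*y - 2*x^3 + x*y - y^2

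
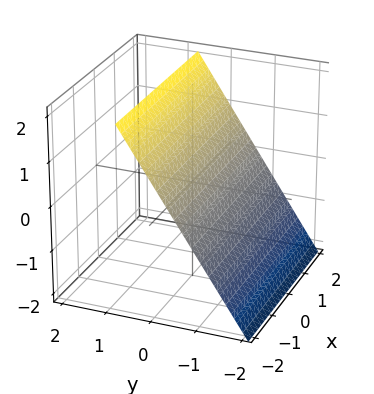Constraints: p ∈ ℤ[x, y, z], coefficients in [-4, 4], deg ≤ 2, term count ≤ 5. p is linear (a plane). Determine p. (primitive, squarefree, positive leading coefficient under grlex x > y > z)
3*y - 2*z + 2

1. The degree is 1 — every cross-section is a straight line — this is a plane.
2. Reading off the gridlines: no x-intercept at any integer in the box; one z-axis crossing is at z = 1.
3. The integer polynomial consistent with all of this is the stated p.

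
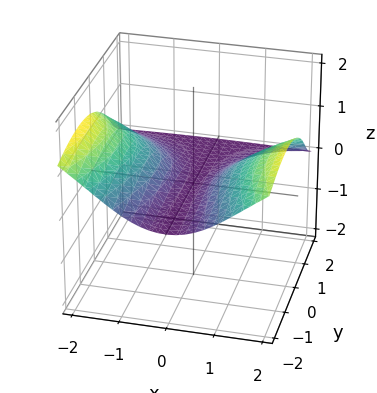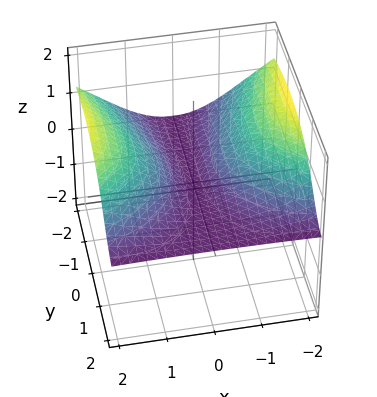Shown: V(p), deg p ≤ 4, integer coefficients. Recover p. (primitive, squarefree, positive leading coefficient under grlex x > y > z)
x^2*y + 2*y^2*z + 3*z^3 - 2*x^2 + 2*z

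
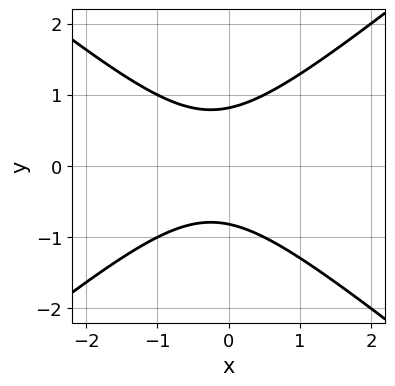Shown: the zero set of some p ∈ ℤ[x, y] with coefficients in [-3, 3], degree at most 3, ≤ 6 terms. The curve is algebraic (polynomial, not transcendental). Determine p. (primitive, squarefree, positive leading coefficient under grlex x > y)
2*x^2 - 3*y^2 + x + 2

1. Degree: a generic line meets the curve in up to 2 points, so deg p = 2.
2. Symmetries: it's symmetric under y → −y, forcing even powers of y.
3. Against the integer gridlines: it misses every integer gridline on the x-axis.
4. Solving for integer coefficients yields p as stated.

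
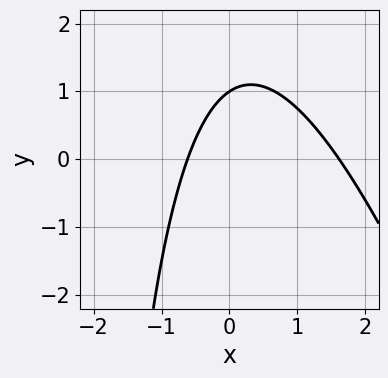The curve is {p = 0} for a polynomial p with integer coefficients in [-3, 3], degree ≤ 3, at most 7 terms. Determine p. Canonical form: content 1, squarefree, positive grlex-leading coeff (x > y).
3*x^2 + x*y - 3*x + 3*y - 3

(a) Degree: a generic line meets the curve in up to 2 points, so deg p = 2.
(b) From the visible intercepts: it crosses the y-axis at the gridline y = 1.
(c) These observations pin down the coefficients.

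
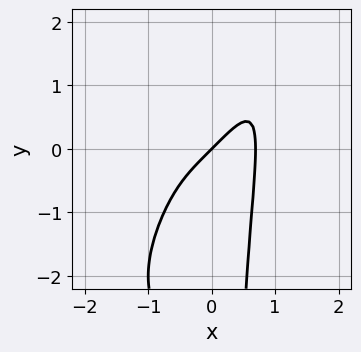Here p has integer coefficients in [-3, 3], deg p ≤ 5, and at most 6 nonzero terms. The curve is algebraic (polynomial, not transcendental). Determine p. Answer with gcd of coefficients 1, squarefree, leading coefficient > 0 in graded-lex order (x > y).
3*x^4 - 3*x^3*y + x^2*y^2 - x + y

1. deg p = 4. A generic line meets the curve in up to 4 points.
2. From the axis intercepts and sections: one y-axis crossing is at y = 0; it crosses the x-axis at the gridline x = 0.
3. Solving for integer coefficients yields p as stated.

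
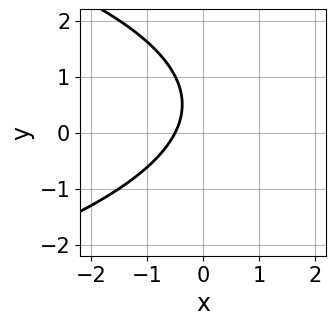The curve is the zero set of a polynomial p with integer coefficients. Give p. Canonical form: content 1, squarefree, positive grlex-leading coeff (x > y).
(a) The degree is 2 — a generic line meets the curve in up to 2 points.
(b) Checking where it meets the axes: it misses every integer gridline on the y-axis.
(c) The integer polynomial consistent with all of this is the stated p.

y^2 + 2*x - y + 1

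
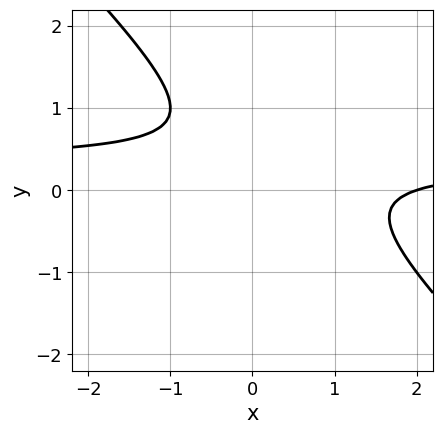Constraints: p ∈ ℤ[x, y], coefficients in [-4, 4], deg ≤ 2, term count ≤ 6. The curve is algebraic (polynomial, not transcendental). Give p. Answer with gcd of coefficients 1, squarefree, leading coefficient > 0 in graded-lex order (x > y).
(a) Degree: the shape is more complex than any degree-1 curve, so deg p = 2.
(b) Checking where it meets the axes: the curve avoids every integer y-axis point in the box; it crosses the x-axis at the gridline x = 2.
(c) Solving for integer coefficients yields p as stated.

3*x*y + 3*y^2 - x - 3*y + 2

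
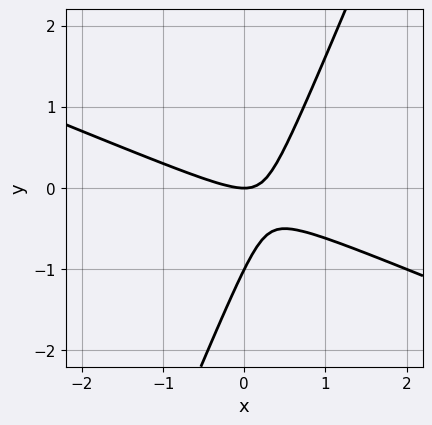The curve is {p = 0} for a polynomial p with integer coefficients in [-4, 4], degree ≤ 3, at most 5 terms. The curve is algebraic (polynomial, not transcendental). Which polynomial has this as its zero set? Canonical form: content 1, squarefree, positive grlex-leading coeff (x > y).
x^2 + 2*x*y - y^2 - y

deg p = 2. No degree-1 curve has this shape.
From the visible intercepts: one x-axis crossing is at x = 0; the y-axis gridline crossings are at y ∈ {-1, 0}.
Fitting integer coefficients to these (and the overall shape) gives p.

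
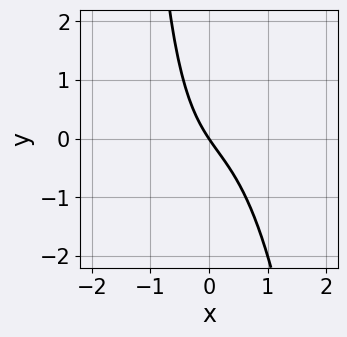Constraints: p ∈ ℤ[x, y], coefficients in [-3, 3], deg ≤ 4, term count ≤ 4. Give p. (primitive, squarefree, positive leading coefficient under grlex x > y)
3*x^3 + x*y + 3*x + 2*y

deg p = 3.
Checking where it meets the axes: one y-axis crossing is at y = 0; one x-axis crossing is at x = 0.
Fitting integer coefficients to these (and the overall shape) gives p.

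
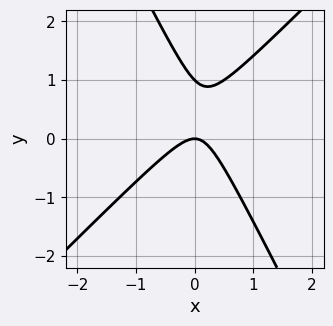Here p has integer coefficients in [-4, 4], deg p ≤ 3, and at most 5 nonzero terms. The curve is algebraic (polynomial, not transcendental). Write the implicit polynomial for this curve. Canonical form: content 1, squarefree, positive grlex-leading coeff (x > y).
First, degree: a generic line meets the curve in up to 2 points, so deg p = 2.
Then, observable constraints: among the integer gridlines, it crosses the y-axis at y ∈ {0, 1}; it meets the x-axis at x = 0 (among the integer gridlines).
Finally, these observations pin down the coefficients.

2*x^2 - x*y - y^2 + y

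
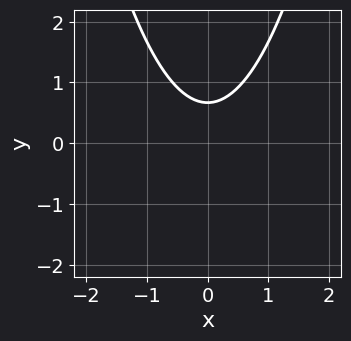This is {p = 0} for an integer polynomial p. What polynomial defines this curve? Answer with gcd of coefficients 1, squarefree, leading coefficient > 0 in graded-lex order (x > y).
3*x^2 - 3*y + 2

(a) Degree: no degree-1 curve has this shape, so deg p = 2.
(b) Symmetries: it's symmetric under x → −x, forcing even powers of x.
(c) From the axis intercepts and sections: the curve avoids every integer x-axis point in the box.
(d) Putting this together gives p.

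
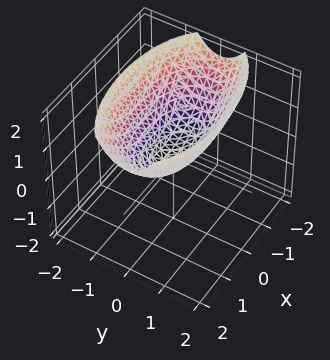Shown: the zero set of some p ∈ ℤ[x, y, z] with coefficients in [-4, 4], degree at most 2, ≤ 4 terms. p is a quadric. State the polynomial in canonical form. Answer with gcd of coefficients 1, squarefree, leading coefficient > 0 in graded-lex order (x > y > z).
x^2 + 3*y^2 - 3*z

1. The degree is 2 — a paraboloid; a quadric.
2. Symmetries: the x ↦ −x reflection is a symmetry, so x appears only in even powers; it's symmetric under y → −y, forcing even powers of y.
3. From the axis intercepts and sections: it meets the x-axis at x = 0 (among the integer gridlines); it crosses the z-axis at the gridline z = 0; it crosses the y-axis at the gridline y = 0.
4. Assembling these constraints gives the stated polynomial.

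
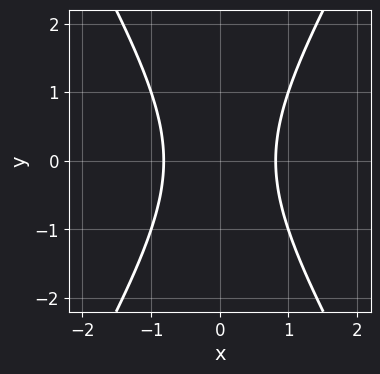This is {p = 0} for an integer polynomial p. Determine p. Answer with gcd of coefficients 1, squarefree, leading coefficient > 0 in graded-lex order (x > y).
3*x^2 - y^2 - 2

deg p = 2.
Symmetries: the x ↦ −x reflection is a symmetry, so x appears only in even powers; mirror symmetry y ↦ −y ⇒ only even powers of y.
Reading off the gridlines: it misses every integer gridline on the y-axis.
The integer polynomial consistent with all of this is the stated p.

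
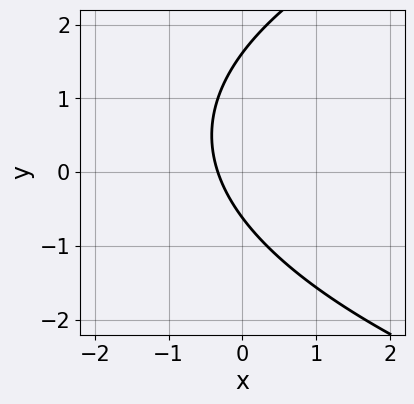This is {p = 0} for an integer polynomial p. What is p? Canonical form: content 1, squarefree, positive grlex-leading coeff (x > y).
(a) The degree is 2 — no degree-1 curve has this shape.
(b) Matching integer coefficients to the picture gives p.

y^2 - 3*x - y - 1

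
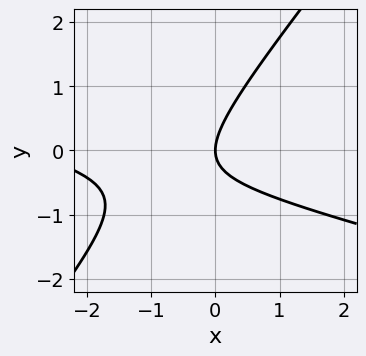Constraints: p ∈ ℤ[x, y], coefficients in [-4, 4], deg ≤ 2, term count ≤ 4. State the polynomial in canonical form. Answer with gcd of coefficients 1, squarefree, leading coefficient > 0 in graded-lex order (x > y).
x^2 + 3*x*y - 3*y^2 + 3*x

1. deg p = 2. The shape is more complex than any degree-1 curve.
2. From the axis intercepts and sections: one x-axis crossing is at x = 0; one y-axis crossing is at y = 0.
3. Together with the visible shape, these determine p as stated.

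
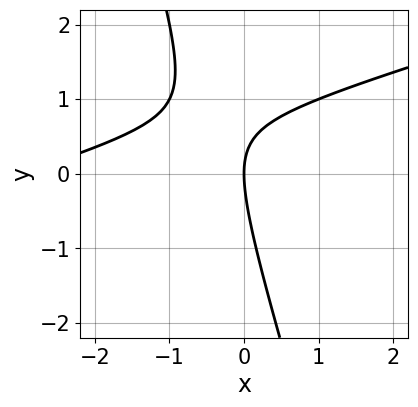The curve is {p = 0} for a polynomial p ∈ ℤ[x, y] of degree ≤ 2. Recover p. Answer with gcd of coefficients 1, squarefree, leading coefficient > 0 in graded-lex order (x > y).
x^2 - 3*x*y - y^2 + 3*x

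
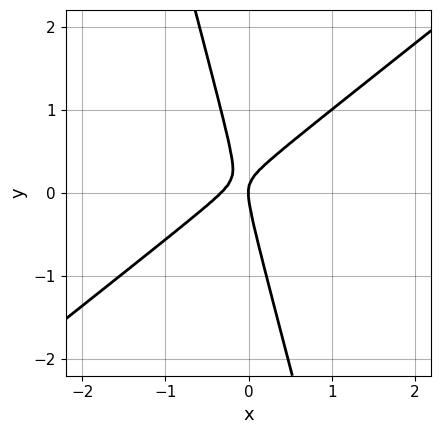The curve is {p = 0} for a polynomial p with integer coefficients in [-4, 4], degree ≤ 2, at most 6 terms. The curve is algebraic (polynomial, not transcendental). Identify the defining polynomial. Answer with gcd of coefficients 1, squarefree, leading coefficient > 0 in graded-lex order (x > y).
(a) The degree is 2 — the shape is more complex than any degree-1 curve.
(b) Checking where it meets the axes: it crosses the y-axis at the gridline y = 0; one x-axis crossing is at x = 0.
(c) Assembling these constraints gives the stated polynomial.

3*x^2 - 3*x*y - y^2 + x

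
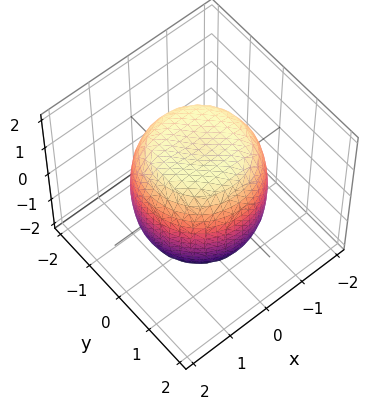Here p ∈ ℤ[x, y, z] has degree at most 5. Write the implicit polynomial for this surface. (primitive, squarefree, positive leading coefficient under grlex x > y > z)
The degree is 4 — a generic line meets the surface in up to 4 points.
Symmetries: rotational symmetry about the z-axis ⇒ p depends on x, y only through x² + y².
Observable constraints: a circular section at z = -1 has radius between 1 and 2.
Solving for integer coefficients yields p as stated.

x^4 + 2*x^2*y^2 + y^4 - x^2 - y^2 + z^2 - 2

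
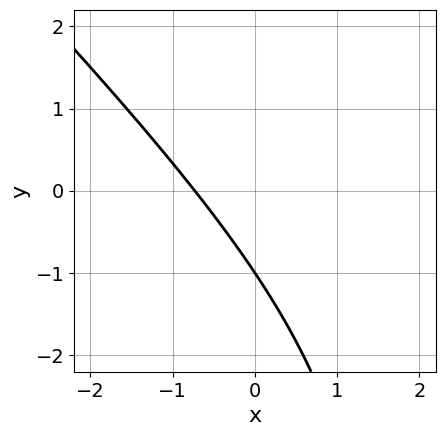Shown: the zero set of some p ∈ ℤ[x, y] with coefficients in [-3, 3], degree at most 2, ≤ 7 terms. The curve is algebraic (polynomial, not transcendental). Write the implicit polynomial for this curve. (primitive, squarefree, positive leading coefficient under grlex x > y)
Degree: no degree-1 curve has this shape, so deg p = 2.
From the axis intercepts and sections: it meets the y-axis at y = -1 (among the integer gridlines).
The integer polynomial consistent with all of this is the stated p.

x^2 + x*y - 2*x - 2*y - 2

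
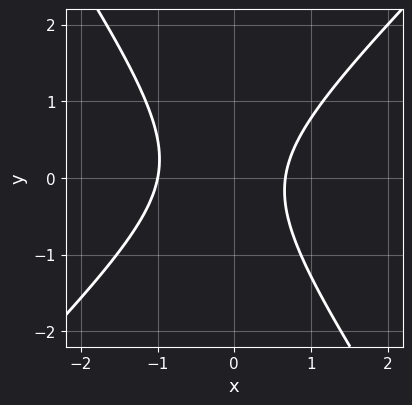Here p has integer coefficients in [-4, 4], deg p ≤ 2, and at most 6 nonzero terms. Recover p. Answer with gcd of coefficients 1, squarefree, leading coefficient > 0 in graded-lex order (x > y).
3*x^2 - x*y - 2*y^2 + x - 2

(a) deg p = 2. No degree-1 curve has this shape.
(b) Observable constraints: it misses every integer gridline on the y-axis; one x-axis crossing is at x = -1.
(c) Together with the visible shape, these determine p as stated.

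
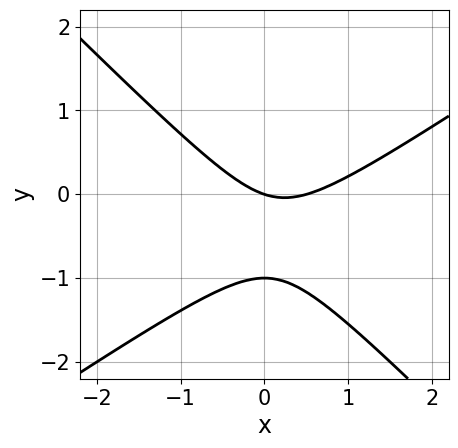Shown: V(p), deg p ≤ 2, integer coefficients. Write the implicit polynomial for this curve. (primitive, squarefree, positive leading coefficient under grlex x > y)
(a) deg p = 2. A generic line meets the curve in up to 2 points.
(b) Against the integer gridlines: one x-axis crossing is at x = 0; among the integer gridlines, it crosses the y-axis at y ∈ {-1, 0}.
(c) Matching integer coefficients to the picture gives p.

2*x^2 - x*y - 3*y^2 - x - 3*y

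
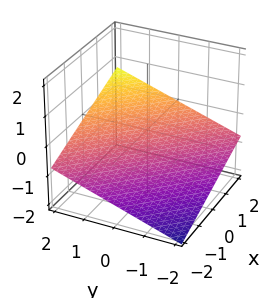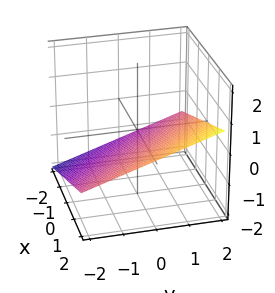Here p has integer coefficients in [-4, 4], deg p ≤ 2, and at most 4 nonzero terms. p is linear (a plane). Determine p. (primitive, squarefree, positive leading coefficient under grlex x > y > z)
x + y - 3*z - 2

(a) The degree is 1 — every cross-section is a straight line — this is a plane.
(b) Observable constraints: it crosses the y-axis at the gridline y = 2; it meets the x-axis at x = 2 (among the integer gridlines).
(c) Fitting integer coefficients to these (and the overall shape) gives p.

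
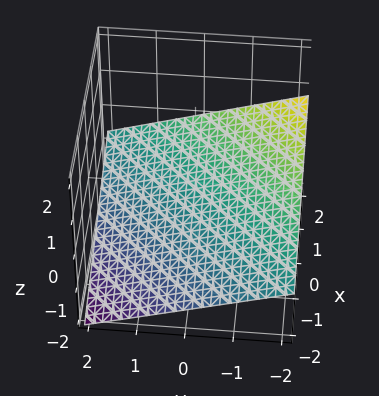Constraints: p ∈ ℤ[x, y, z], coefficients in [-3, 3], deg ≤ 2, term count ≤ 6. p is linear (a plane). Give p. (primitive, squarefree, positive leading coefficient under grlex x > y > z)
x - y - 3*z - 2

(a) The degree is 1 — the surface is flat (a plane).
(b) Observable constraints: one y-axis crossing is at y = -2; it crosses the x-axis at the gridline x = 2.
(c) Solving for integer coefficients yields p as stated.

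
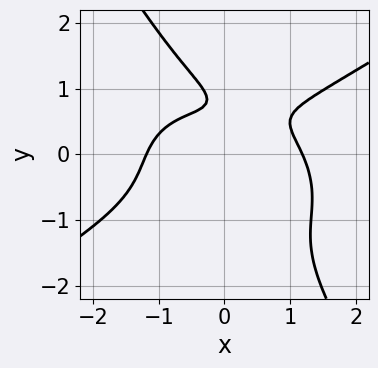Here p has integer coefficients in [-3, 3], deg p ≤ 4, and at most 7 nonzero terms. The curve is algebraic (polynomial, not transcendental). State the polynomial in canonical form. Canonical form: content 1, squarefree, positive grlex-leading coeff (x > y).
x^4 - 3*x*y^3 - 2*y^4 + 3*y - 2

Degree: a generic line meets the curve in up to 4 points, so deg p = 4.
Against the integer gridlines: the curve avoids every integer y-axis point in the box.
Putting this together gives p.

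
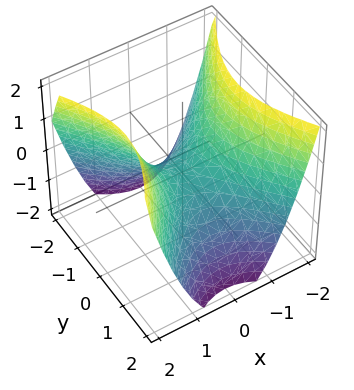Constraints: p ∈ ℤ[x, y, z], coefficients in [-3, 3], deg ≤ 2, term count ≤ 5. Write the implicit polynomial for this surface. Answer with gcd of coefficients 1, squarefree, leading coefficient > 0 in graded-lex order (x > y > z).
3*x^2 - 2*y^2 - 3*z

The degree is 2 — a saddle surface; a quadric.
Symmetries: the y ↦ −y reflection is a symmetry, so y appears only in even powers; it's symmetric under x → −x, forcing even powers of x.
Observable constraints: it crosses the z-axis at the gridline z = 0; one x-axis crossing is at x = 0; it meets the y-axis at y = 0 (among the integer gridlines).
Assembling these constraints gives the stated polynomial.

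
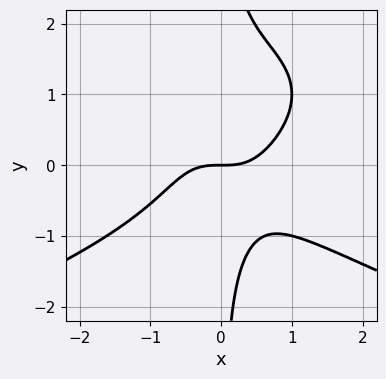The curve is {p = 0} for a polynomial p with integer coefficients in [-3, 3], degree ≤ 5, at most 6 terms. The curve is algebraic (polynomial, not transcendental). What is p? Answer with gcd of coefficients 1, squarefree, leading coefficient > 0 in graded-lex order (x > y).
deg p = 4. A generic line meets the curve in up to 4 points.
Checking where it meets the axes: it crosses the y-axis at the gridline y = 0; it crosses the x-axis at the gridline x = 0.
Solving for integer coefficients yields p as stated.

x*y^3 + x^3 - x*y^2 - y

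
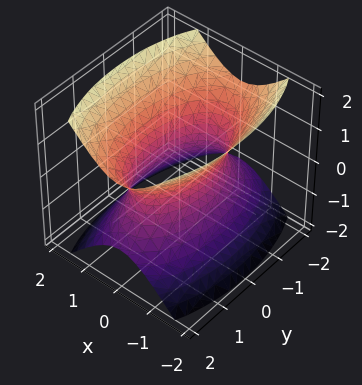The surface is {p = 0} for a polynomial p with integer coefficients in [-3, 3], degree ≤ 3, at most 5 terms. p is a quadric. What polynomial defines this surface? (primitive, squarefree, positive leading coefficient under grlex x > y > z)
3*x^2 + y^2 - 2*z^2 - 2

Degree: an hourglass — one-sheet hyperboloid; a quadric, so deg p = 2.
Symmetries: it's symmetric under y → −y, forcing even powers of y; it's symmetric under z → −z, forcing even powers of z; it's symmetric under x → −x, forcing even powers of x.
Observable constraints: it misses every integer gridline on the z-axis.
Matching integer coefficients to the picture gives p.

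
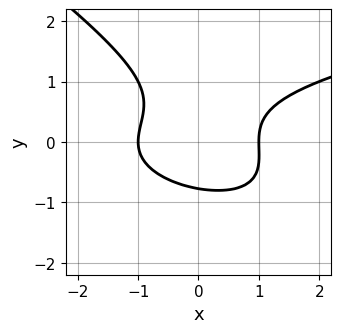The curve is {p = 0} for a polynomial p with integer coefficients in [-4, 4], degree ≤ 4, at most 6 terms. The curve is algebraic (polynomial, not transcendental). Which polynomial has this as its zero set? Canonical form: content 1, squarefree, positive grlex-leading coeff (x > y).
deg p = 3.
From the axis intercepts and sections: the x-axis gridline crossings are at x ∈ {-1, 1}.
Putting this together gives p.

2*x*y^2 + 3*y^3 - 2*x^2 - y^2 + 2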